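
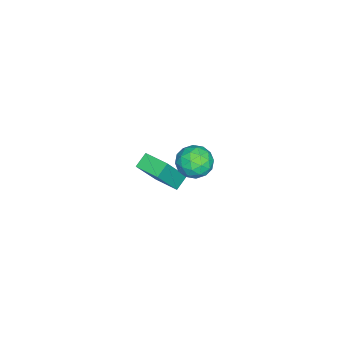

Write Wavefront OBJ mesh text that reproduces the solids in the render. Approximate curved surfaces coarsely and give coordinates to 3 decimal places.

v -2.573 -0.549 -5.096
v -3.198 -0.297 -4.649
v -2.078 0.587 -5.046
v -2.704 0.839 -4.598
v -1.496 -1.099 -3.282
v -2.122 -0.847 -2.834
v -1.002 0.037 -3.231
v -1.627 0.289 -2.784
v 2.126 3.089 0.837
v 2.504 2.603 1.41
v 0.976 2.377 0.99
v 1.354 1.891 1.563
v 1.187 2.696 1.74
v 1.897 3.136 1.645
v 1.583 1.844 0.755
v 2.293 2.284 0.66
v 2.168 1.833 1.359
v 1.923 2.359 1.968
v 1.557 2.621 0.432
v 1.312 3.147 1.041
v 2.416 2.909 1.11
v 1.064 2.071 1.29
v 0.966 2.545 1.394
v 1.188 2.259 1.731
v 2.059 3.222 1.248
v 2.281 2.936 1.585
v 1.507 2.991 1.779
v 1.199 2.044 0.815
v 1.421 1.758 1.152
v 2.292 2.721 0.669
v 2.514 2.435 1.006
v 1.973 1.989 0.621
v 2.44 2.17 1.417
v 1.765 1.752 1.507
v 1.899 1.724 1.032
v 2.317 1.983 0.976
v 2.296 2.479 1.775
v 1.621 2.061 1.865
v 1.522 2.534 1.969
v 1.94 2.793 1.913
v 2.099 2.027 1.745
v 1.859 2.919 0.535
v 1.184 2.501 0.625
v 1.54 2.187 0.487
v 1.958 2.446 0.431
v 1.715 3.228 0.893
v 1.04 2.81 0.983
v 1.163 2.997 1.424
v 1.581 3.256 1.368
v 1.381 2.953 0.655
f 2 4 1
f 5 2 1
f 1 4 3
f 3 5 1
f 2 8 4
f 6 2 5
f 6 8 2
f 4 8 3
f 7 5 3
f 3 8 7
f 7 6 5
f 8 6 7
f 9 46 25
f 46 20 49
f 25 49 14
f 46 49 25
f 9 25 21
f 25 14 26
f 21 26 10
f 25 26 21
f 9 21 30
f 21 10 31
f 30 31 16
f 21 31 30
f 9 30 42
f 30 16 45
f 42 45 19
f 30 45 42
f 9 42 46
f 42 19 50
f 46 50 20
f 42 50 46
f 10 26 37
f 26 14 40
f 37 40 18
f 26 40 37
f 14 49 27
f 49 20 48
f 27 48 13
f 49 48 27
f 20 50 47
f 50 19 43
f 47 43 11
f 50 43 47
f 19 45 44
f 45 16 32
f 44 32 15
f 45 32 44
f 16 31 36
f 31 10 33
f 36 33 17
f 31 33 36
f 12 38 24
f 38 18 39
f 24 39 13
f 38 39 24
f 12 24 22
f 24 13 23
f 22 23 11
f 24 23 22
f 12 22 29
f 22 11 28
f 29 28 15
f 22 28 29
f 12 29 34
f 29 15 35
f 34 35 17
f 29 35 34
f 12 34 38
f 34 17 41
f 38 41 18
f 34 41 38
f 13 39 27
f 39 18 40
f 27 40 14
f 39 40 27
f 11 23 47
f 23 13 48
f 47 48 20
f 23 48 47
f 15 28 44
f 28 11 43
f 44 43 19
f 28 43 44
f 17 35 36
f 35 15 32
f 36 32 16
f 35 32 36
f 18 41 37
f 41 17 33
f 37 33 10
f 41 33 37



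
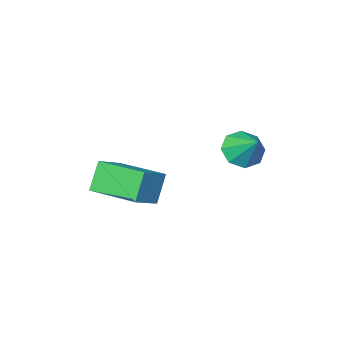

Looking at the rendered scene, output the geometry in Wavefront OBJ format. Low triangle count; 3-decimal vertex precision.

v 1.285 -0.707 -2.793
v 0.741 -1.034 -1.704
v 0.53 1.063 -2.637
v -0.014 0.735 -1.548
v 2.334 -0.315 -2.152
v 1.79 -0.643 -1.063
v 1.579 1.454 -1.996
v 1.035 1.127 -0.907
v -1.247 3.519 0.725
v -0.563 3.734 0.444
v -1.193 4.461 1.575
v -1.012 4.003 0.174
v -1.599 3.989 0.227
v -1.979 3.7 0.571
v -1.931 3.305 1.005
v -1.482 3.035 1.275
v -0.895 3.049 1.223
v -0.514 3.339 0.878
f 2 4 1
f 5 2 1
f 1 4 3
f 3 5 1
f 2 8 4
f 6 2 5
f 6 8 2
f 4 8 3
f 7 5 3
f 3 8 7
f 7 6 5
f 8 6 7
f 10 9 12
f 10 12 11
f 12 9 13
f 12 13 11
f 13 9 14
f 13 14 11
f 14 9 15
f 14 15 11
f 15 9 16
f 15 16 11
f 16 9 17
f 16 17 11
f 17 9 18
f 17 18 11
f 18 9 10
f 18 10 11



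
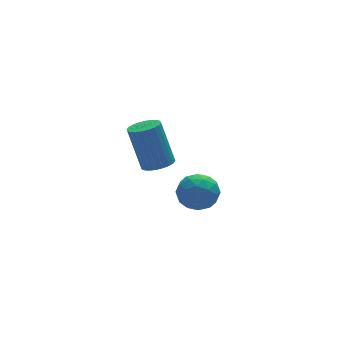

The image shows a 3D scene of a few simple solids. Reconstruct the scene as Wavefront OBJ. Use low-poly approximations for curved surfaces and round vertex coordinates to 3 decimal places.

v 2.922 -1.303 -1.74
v 3.638 -0.983 -2.324
v 2.862 -2.657 -2.556
v 3.578 -2.337 -3.14
v 3.77 -2.555 -2.207
v 3.807 -1.718 -1.702
v 2.693 -1.922 -3.178
v 2.73 -1.085 -2.673
v 3.497 -1.365 -3.213
v 4.162 -1.756 -2.612
v 2.338 -1.884 -2.268
v 3.003 -2.275 -1.667
v 3.285 -1.024 -1.96
v 3.215 -2.616 -2.92
v 3.327 -2.744 -2.371
v 3.748 -2.556 -2.714
v 3.384 -1.457 -1.595
v 3.805 -1.268 -1.938
v 3.883 -2.192 -1.869
v 2.695 -2.372 -2.942
v 3.116 -2.183 -3.285
v 2.752 -1.084 -2.166
v 3.173 -0.896 -2.509
v 2.617 -1.448 -3.011
v 3.623 -1.06 -2.826
v 3.588 -1.856 -3.306
v 3.068 -1.612 -3.328
v 3.09 -1.12 -3.031
v 4.014 -1.291 -2.473
v 3.979 -2.086 -2.953
v 4.091 -2.215 -2.404
v 4.113 -1.723 -2.107
v 3.931 -1.515 -2.995
v 2.521 -1.554 -1.927
v 2.486 -2.349 -2.407
v 2.387 -1.917 -2.773
v 2.409 -1.425 -2.476
v 2.912 -1.784 -1.574
v 2.877 -2.58 -2.054
v 3.41 -2.52 -1.849
v 3.432 -2.028 -1.552
v 2.569 -2.125 -1.885
v 0.8 -3.712 1.266
v 1.271 -4.168 1.511
v 0.931 -3.504 3.399
v 0.46 -3.048 3.154
v 1.428 -3.95 1.463
v 1.088 -3.286 3.351
v 1.49 -3.696 1.384
v 1.15 -3.031 3.272
v 1.446 -3.444 1.288
v 1.106 -2.78 3.176
v 1.304 -3.233 1.188
v 0.964 -2.569 3.076
v 1.086 -3.095 1.1
v 0.746 -2.431 2.988
v 0.823 -3.051 1.038
v 0.483 -2.387 2.925
v 0.558 -3.108 1.01
v 0.218 -2.443 2.898
v 0.329 -3.256 1.021
v -0.011 -2.592 2.909
v 0.172 -3.474 1.069
v -0.168 -2.81 2.957
v 0.11 -3.729 1.148
v -0.23 -3.064 3.036
v 0.154 -3.98 1.244
v -0.186 -3.316 3.132
v 0.296 -4.191 1.344
v -0.044 -3.527 3.232
v 0.514 -4.329 1.432
v 0.174 -3.665 3.32
v 0.777 -4.373 1.495
v 0.437 -3.709 3.382
v 1.042 -4.317 1.522
v 0.702 -3.652 3.41
f 1 38 17
f 38 12 41
f 17 41 6
f 38 41 17
f 1 17 13
f 17 6 18
f 13 18 2
f 17 18 13
f 1 13 22
f 13 2 23
f 22 23 8
f 13 23 22
f 1 22 34
f 22 8 37
f 34 37 11
f 22 37 34
f 1 34 38
f 34 11 42
f 38 42 12
f 34 42 38
f 2 18 29
f 18 6 32
f 29 32 10
f 18 32 29
f 6 41 19
f 41 12 40
f 19 40 5
f 41 40 19
f 12 42 39
f 42 11 35
f 39 35 3
f 42 35 39
f 11 37 36
f 37 8 24
f 36 24 7
f 37 24 36
f 8 23 28
f 23 2 25
f 28 25 9
f 23 25 28
f 4 30 16
f 30 10 31
f 16 31 5
f 30 31 16
f 4 16 14
f 16 5 15
f 14 15 3
f 16 15 14
f 4 14 21
f 14 3 20
f 21 20 7
f 14 20 21
f 4 21 26
f 21 7 27
f 26 27 9
f 21 27 26
f 4 26 30
f 26 9 33
f 30 33 10
f 26 33 30
f 5 31 19
f 31 10 32
f 19 32 6
f 31 32 19
f 3 15 39
f 15 5 40
f 39 40 12
f 15 40 39
f 7 20 36
f 20 3 35
f 36 35 11
f 20 35 36
f 9 27 28
f 27 7 24
f 28 24 8
f 27 24 28
f 10 33 29
f 33 9 25
f 29 25 2
f 33 25 29
f 44 43 47
f 44 47 45
f 45 47 48
f 45 48 46
f 47 43 49
f 47 49 48
f 48 49 50
f 48 50 46
f 49 43 51
f 49 51 50
f 50 51 52
f 50 52 46
f 51 43 53
f 51 53 52
f 52 53 54
f 52 54 46
f 53 43 55
f 53 55 54
f 54 55 56
f 54 56 46
f 55 43 57
f 55 57 56
f 56 57 58
f 56 58 46
f 57 43 59
f 57 59 58
f 58 59 60
f 58 60 46
f 59 43 61
f 59 61 60
f 60 61 62
f 60 62 46
f 61 43 63
f 61 63 62
f 62 63 64
f 62 64 46
f 63 43 65
f 63 65 64
f 64 65 66
f 64 66 46
f 65 43 67
f 65 67 66
f 66 67 68
f 66 68 46
f 67 43 69
f 67 69 68
f 68 69 70
f 68 70 46
f 69 43 71
f 69 71 70
f 70 71 72
f 70 72 46
f 71 43 73
f 71 73 72
f 72 73 74
f 72 74 46
f 73 43 75
f 73 75 74
f 74 75 76
f 74 76 46
f 75 43 44
f 75 44 76
f 76 44 45
f 76 45 46



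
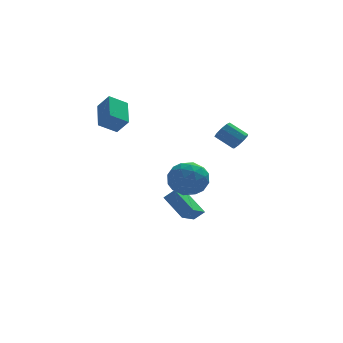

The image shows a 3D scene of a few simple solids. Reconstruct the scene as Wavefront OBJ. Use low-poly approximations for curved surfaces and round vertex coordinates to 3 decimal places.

v 3.481 0.648 1.204
v 3.892 0.671 1.694
v 3.03 1.315 2.386
v 2.619 1.292 1.896
v 3.946 1.02 1.436
v 3.085 1.665 2.129
v 3.783 1.196 1.07
v 2.921 1.84 1.762
v 3.478 1.115 0.766
v 2.616 1.759 1.459
v 3.175 0.815 0.667
v 2.313 1.46 1.36
v 3.015 0.437 0.819
v 2.153 1.082 1.512
v 3.073 0.158 1.151
v 2.211 0.802 1.844
v 3.322 0.108 1.508
v 2.46 0.752 2.201
v 3.645 0.31 1.722
v 2.783 0.955 2.415
v -2.885 2.376 1.73
v -3.924 2.238 2.354
v -2.64 4.139 2.527
v -3.68 4.001 3.151
v -2.32 1.919 2.569
v -3.36 1.781 3.193
v -2.076 3.682 3.366
v -3.115 3.544 3.99
v 1.215 1.879 -4.91
v 0.319 0.684 -4.208
v 0.438 3.088 -3.843
v -0.457 1.894 -3.141
v 1.797 1.766 -4.359
v 0.902 0.572 -3.657
v 1.021 2.976 -3.292
v 0.125 1.781 -2.59
v 0.018 -0.434 -0.757
v 1.074 -0.949 -0.935
v -0.654 -2.071 -0.005
v 0.402 -2.586 -0.183
v 0.288 -1.732 0.635
v 0.703 -0.72 0.17
v -0.283 -2.3 -1.11
v 0.132 -1.288 -1.575
v 0.888 -2.102 -1.153
v 1.241 -1.751 -0.074
v -0.821 -1.269 -0.866
v -0.468 -0.918 0.213
v 0.605 -0.548 -0.912
v -0.185 -2.472 -0.028
v -0.252 -1.97 0.453
v 0.368 -2.273 0.349
v 0.387 -0.413 -0.263
v 1.008 -0.716 -0.367
v 0.546 -1.176 0.556
v -0.588 -2.304 -0.573
v 0.033 -2.607 -0.677
v 0.052 -0.747 -1.289
v 0.672 -1.05 -1.393
v -0.126 -1.844 -1.496
v 1.116 -1.529 -1.145
v 0.721 -2.491 -0.703
v 0.319 -2.322 -1.248
v 0.563 -1.728 -1.521
v 1.324 -1.322 -0.511
v 0.929 -2.284 -0.068
v 0.861 -1.782 0.412
v 1.106 -1.188 0.139
v 1.214 -2 -0.639
v -0.509 -0.736 -0.872
v -0.904 -1.698 -0.429
v -0.686 -1.832 -1.079
v -0.441 -1.238 -1.352
v -0.301 -0.529 -0.237
v -0.696 -1.491 0.205
v -0.143 -1.292 0.581
v 0.101 -0.698 0.308
v -0.794 -1.02 -0.301
f 2 1 5
f 2 5 3
f 3 5 6
f 3 6 4
f 5 1 7
f 5 7 6
f 6 7 8
f 6 8 4
f 7 1 9
f 7 9 8
f 8 9 10
f 8 10 4
f 9 1 11
f 9 11 10
f 10 11 12
f 10 12 4
f 11 1 13
f 11 13 12
f 12 13 14
f 12 14 4
f 13 1 15
f 13 15 14
f 14 15 16
f 14 16 4
f 15 1 17
f 15 17 16
f 16 17 18
f 16 18 4
f 17 1 19
f 17 19 18
f 18 19 20
f 18 20 4
f 19 1 2
f 19 2 20
f 20 2 3
f 20 3 4
f 22 24 21
f 25 22 21
f 21 24 23
f 23 25 21
f 22 28 24
f 26 22 25
f 26 28 22
f 24 28 23
f 27 25 23
f 23 28 27
f 27 26 25
f 28 26 27
f 30 32 29
f 33 30 29
f 29 32 31
f 31 33 29
f 30 36 32
f 34 30 33
f 34 36 30
f 32 36 31
f 35 33 31
f 31 36 35
f 35 34 33
f 36 34 35
f 37 74 53
f 74 48 77
f 53 77 42
f 74 77 53
f 37 53 49
f 53 42 54
f 49 54 38
f 53 54 49
f 37 49 58
f 49 38 59
f 58 59 44
f 49 59 58
f 37 58 70
f 58 44 73
f 70 73 47
f 58 73 70
f 37 70 74
f 70 47 78
f 74 78 48
f 70 78 74
f 38 54 65
f 54 42 68
f 65 68 46
f 54 68 65
f 42 77 55
f 77 48 76
f 55 76 41
f 77 76 55
f 48 78 75
f 78 47 71
f 75 71 39
f 78 71 75
f 47 73 72
f 73 44 60
f 72 60 43
f 73 60 72
f 44 59 64
f 59 38 61
f 64 61 45
f 59 61 64
f 40 66 52
f 66 46 67
f 52 67 41
f 66 67 52
f 40 52 50
f 52 41 51
f 50 51 39
f 52 51 50
f 40 50 57
f 50 39 56
f 57 56 43
f 50 56 57
f 40 57 62
f 57 43 63
f 62 63 45
f 57 63 62
f 40 62 66
f 62 45 69
f 66 69 46
f 62 69 66
f 41 67 55
f 67 46 68
f 55 68 42
f 67 68 55
f 39 51 75
f 51 41 76
f 75 76 48
f 51 76 75
f 43 56 72
f 56 39 71
f 72 71 47
f 56 71 72
f 45 63 64
f 63 43 60
f 64 60 44
f 63 60 64
f 46 69 65
f 69 45 61
f 65 61 38
f 69 61 65



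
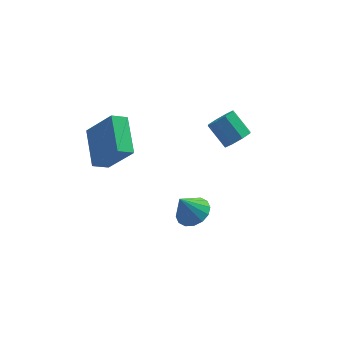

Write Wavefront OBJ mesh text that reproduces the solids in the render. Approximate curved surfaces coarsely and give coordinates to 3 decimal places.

v -2.895 1.456 -3.151
v -3.684 1.234 -2.691
v -2.987 3.439 -2.351
v -3.776 3.216 -1.89
v -1.724 0.824 -1.45
v -2.513 0.601 -0.989
v -1.816 2.806 -0.649
v -2.605 2.584 -0.189
v 0.556 -3.092 -2.192
v 1.257 -2.753 -1.803
v -0.076 -3.208 -0.948
v 0.997 -2.399 -1.902
v 0.619 -2.231 -2.079
v 0.223 -2.294 -2.286
v -0.082 -2.57 -2.468
v -0.217 -2.986 -2.576
v -0.144 -3.43 -2.58
v 0.116 -3.784 -2.481
v 0.494 -3.952 -2.304
v 0.89 -3.89 -2.097
v 1.195 -3.614 -1.915
v 1.33 -3.198 -1.808
v 3.368 1.897 -2.174
v 3.94 1.821 -1.649
v 3.224 2.728 -0.74
v 2.652 2.803 -1.266
v 4.034 2.274 -2.026
v 3.318 3.181 -1.117
v 3.739 2.506 -2.49
v 3.023 3.413 -1.582
v 3.226 2.381 -2.769
v 2.51 3.287 -1.86
v 2.796 1.972 -2.7
v 2.08 2.879 -1.791
v 2.702 1.519 -2.323
v 1.986 2.426 -1.414
v 2.997 1.287 -1.858
v 2.281 2.194 -0.95
v 3.51 1.413 -1.58
v 2.794 2.319 -0.671
f 2 4 1
f 5 2 1
f 1 4 3
f 3 5 1
f 2 8 4
f 6 2 5
f 6 8 2
f 4 8 3
f 7 5 3
f 3 8 7
f 7 6 5
f 8 6 7
f 10 9 12
f 10 12 11
f 12 9 13
f 12 13 11
f 13 9 14
f 13 14 11
f 14 9 15
f 14 15 11
f 15 9 16
f 15 16 11
f 16 9 17
f 16 17 11
f 17 9 18
f 17 18 11
f 18 9 19
f 18 19 11
f 19 9 20
f 19 20 11
f 20 9 21
f 20 21 11
f 21 9 22
f 21 22 11
f 22 9 10
f 22 10 11
f 24 23 27
f 24 27 25
f 25 27 28
f 25 28 26
f 27 23 29
f 27 29 28
f 28 29 30
f 28 30 26
f 29 23 31
f 29 31 30
f 30 31 32
f 30 32 26
f 31 23 33
f 31 33 32
f 32 33 34
f 32 34 26
f 33 23 35
f 33 35 34
f 34 35 36
f 34 36 26
f 35 23 37
f 35 37 36
f 36 37 38
f 36 38 26
f 37 23 39
f 37 39 38
f 38 39 40
f 38 40 26
f 39 23 24
f 39 24 40
f 40 24 25
f 40 25 26



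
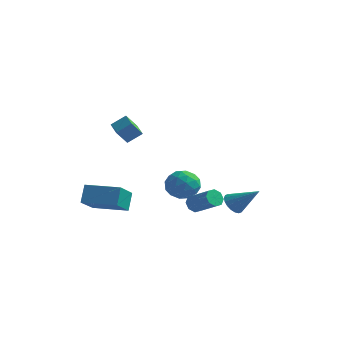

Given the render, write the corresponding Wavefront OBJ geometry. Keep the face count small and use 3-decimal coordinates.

v 3.149 -0.349 -2.818
v 3.495 0.073 -3.333
v 4.631 -0.151 -1.662
v 3.325 0.298 -3.154
v 3.12 0.395 -2.909
v 2.921 0.344 -2.645
v 2.768 0.156 -2.416
v 2.69 -0.132 -2.267
v 2.703 -0.464 -2.227
v 2.804 -0.772 -2.304
v 2.974 -0.997 -2.483
v 3.179 -1.093 -2.728
v 3.378 -1.043 -2.992
v 3.531 -0.854 -3.221
v 3.609 -0.566 -3.37
v 3.596 -0.235 -3.41
v 1.437 -1.605 -2.759
v 1.761 -1.458 -3.255
v 3.226 -1.788 -2.397
v 2.903 -1.935 -1.901
v 1.681 -1.091 -2.978
v 3.147 -1.42 -2.12
v 1.459 -1.025 -2.573
v 2.924 -1.354 -1.715
v 1.224 -1.299 -2.277
v 2.689 -1.629 -1.419
v 1.114 -1.752 -2.263
v 2.579 -2.082 -1.405
v 1.193 -2.12 -2.54
v 2.659 -2.449 -1.682
v 1.416 -2.186 -2.945
v 2.881 -2.515 -2.087
v 1.651 -1.911 -3.241
v 3.116 -2.241 -2.383
v -0.496 1.869 -3.05
v 0.17 1.152 -2.561
v -1.89 0.868 -2.619
v -1.224 0.151 -2.13
v -1.373 1.143 -1.695
v -0.512 1.762 -1.962
v -1.208 0.258 -3.218
v -0.347 0.877 -3.485
v -0.27 0.157 -2.666
v -0.372 0.704 -1.724
v -1.348 1.316 -3.456
v -1.45 1.863 -2.514
v -0.041 1.598 -2.844
v -1.679 0.422 -2.336
v -1.767 1.005 -2.081
v -1.375 0.583 -1.794
v -0.441 1.957 -2.491
v -0.05 1.536 -2.204
v -0.957 1.53 -1.695
v -1.67 0.484 -2.976
v -1.279 0.063 -2.689
v -0.345 1.437 -3.386
v 0.047 1.015 -3.099
v -0.763 0.49 -3.485
v 0.092 0.592 -2.618
v -0.727 0.004 -2.364
v -0.718 0.066 -3.004
v -0.212 0.43 -3.16
v 0.032 0.914 -2.064
v -0.787 0.325 -1.811
v -0.875 0.908 -1.555
v -0.368 1.272 -1.712
v -0.227 0.328 -2.126
v -0.933 1.695 -3.369
v -1.752 1.106 -3.116
v -1.352 0.748 -3.468
v -0.845 1.112 -3.625
v -0.993 2.016 -2.816
v -1.812 1.428 -2.562
v -1.508 1.59 -2.02
v -1.002 1.954 -2.176
v -1.493 1.692 -3.054
v -2.309 -2.44 1.387
v -2.654 -3.014 2.234
v -3.218 -1.579 1.599
v -3.563 -2.153 2.446
v -1.657 -1.907 2.014
v -2.002 -2.481 2.861
v -2.566 -1.046 2.226
v -2.911 -1.62 3.073
v -4.34 -2.866 -3.791
v -4.021 -4.511 -2.776
v -4.504 -2.222 -2.697
v -4.184 -3.868 -1.681
v -2.276 -2.432 -3.739
v -1.956 -4.078 -2.723
v -2.439 -1.789 -2.644
v -2.12 -3.434 -1.629
f 2 1 4
f 2 4 3
f 4 1 5
f 4 5 3
f 5 1 6
f 5 6 3
f 6 1 7
f 6 7 3
f 7 1 8
f 7 8 3
f 8 1 9
f 8 9 3
f 9 1 10
f 9 10 3
f 10 1 11
f 10 11 3
f 11 1 12
f 11 12 3
f 12 1 13
f 12 13 3
f 13 1 14
f 13 14 3
f 14 1 15
f 14 15 3
f 15 1 16
f 15 16 3
f 16 1 2
f 16 2 3
f 18 17 21
f 18 21 19
f 19 21 22
f 19 22 20
f 21 17 23
f 21 23 22
f 22 23 24
f 22 24 20
f 23 17 25
f 23 25 24
f 24 25 26
f 24 26 20
f 25 17 27
f 25 27 26
f 26 27 28
f 26 28 20
f 27 17 29
f 27 29 28
f 28 29 30
f 28 30 20
f 29 17 31
f 29 31 30
f 30 31 32
f 30 32 20
f 31 17 33
f 31 33 32
f 32 33 34
f 32 34 20
f 33 17 18
f 33 18 34
f 34 18 19
f 34 19 20
f 35 72 51
f 72 46 75
f 51 75 40
f 72 75 51
f 35 51 47
f 51 40 52
f 47 52 36
f 51 52 47
f 35 47 56
f 47 36 57
f 56 57 42
f 47 57 56
f 35 56 68
f 56 42 71
f 68 71 45
f 56 71 68
f 35 68 72
f 68 45 76
f 72 76 46
f 68 76 72
f 36 52 63
f 52 40 66
f 63 66 44
f 52 66 63
f 40 75 53
f 75 46 74
f 53 74 39
f 75 74 53
f 46 76 73
f 76 45 69
f 73 69 37
f 76 69 73
f 45 71 70
f 71 42 58
f 70 58 41
f 71 58 70
f 42 57 62
f 57 36 59
f 62 59 43
f 57 59 62
f 38 64 50
f 64 44 65
f 50 65 39
f 64 65 50
f 38 50 48
f 50 39 49
f 48 49 37
f 50 49 48
f 38 48 55
f 48 37 54
f 55 54 41
f 48 54 55
f 38 55 60
f 55 41 61
f 60 61 43
f 55 61 60
f 38 60 64
f 60 43 67
f 64 67 44
f 60 67 64
f 39 65 53
f 65 44 66
f 53 66 40
f 65 66 53
f 37 49 73
f 49 39 74
f 73 74 46
f 49 74 73
f 41 54 70
f 54 37 69
f 70 69 45
f 54 69 70
f 43 61 62
f 61 41 58
f 62 58 42
f 61 58 62
f 44 67 63
f 67 43 59
f 63 59 36
f 67 59 63
f 78 80 77
f 81 78 77
f 77 80 79
f 79 81 77
f 78 84 80
f 82 78 81
f 82 84 78
f 80 84 79
f 83 81 79
f 79 84 83
f 83 82 81
f 84 82 83
f 86 88 85
f 89 86 85
f 85 88 87
f 87 89 85
f 86 92 88
f 90 86 89
f 90 92 86
f 88 92 87
f 91 89 87
f 87 92 91
f 91 90 89
f 92 90 91



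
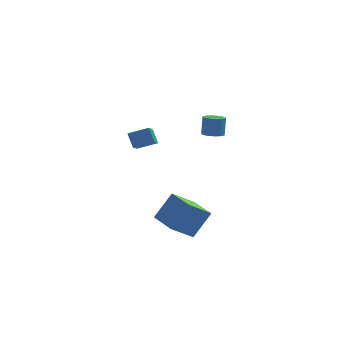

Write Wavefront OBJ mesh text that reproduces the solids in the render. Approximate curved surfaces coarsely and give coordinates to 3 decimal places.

v -1.639 2.508 1.093
v -1.96 3.08 1.9
v -1.451 3.954 0.143
v -1.772 4.526 0.95
v -0.448 2.614 1.49
v -0.769 3.186 2.297
v -0.26 4.06 0.54
v -0.581 4.632 1.347
v 2.784 0.887 3.138
v 3.417 0.741 3.148
v 3.489 1.127 4.271
v 2.856 1.273 4.262
v 3.379 1.12 3.02
v 3.451 1.506 4.144
v 3.114 1.41 2.938
v 3.186 1.796 4.061
v 2.723 1.5 2.932
v 2.795 1.886 4.055
v 2.355 1.356 3.004
v 2.427 1.742 4.128
v 2.151 1.033 3.129
v 2.223 1.419 4.252
v 2.189 0.654 3.256
v 2.261 1.04 4.38
v 2.454 0.364 3.339
v 2.526 0.75 4.462
v 2.845 0.274 3.345
v 2.917 0.66 4.468
v 3.213 0.418 3.272
v 3.285 0.804 4.396
v 0.477 -0.48 -3.679
v 1.478 0.218 -2.171
v -0.471 1.117 -3.789
v 0.53 1.815 -2.281
v 1.73 0.185 -4.819
v 2.731 0.883 -3.311
v 0.782 1.782 -4.929
v 1.783 2.48 -3.421
f 2 4 1
f 5 2 1
f 1 4 3
f 3 5 1
f 2 8 4
f 6 2 5
f 6 8 2
f 4 8 3
f 7 5 3
f 3 8 7
f 7 6 5
f 8 6 7
f 10 9 13
f 10 13 11
f 11 13 14
f 11 14 12
f 13 9 15
f 13 15 14
f 14 15 16
f 14 16 12
f 15 9 17
f 15 17 16
f 16 17 18
f 16 18 12
f 17 9 19
f 17 19 18
f 18 19 20
f 18 20 12
f 19 9 21
f 19 21 20
f 20 21 22
f 20 22 12
f 21 9 23
f 21 23 22
f 22 23 24
f 22 24 12
f 23 9 25
f 23 25 24
f 24 25 26
f 24 26 12
f 25 9 27
f 25 27 26
f 26 27 28
f 26 28 12
f 27 9 29
f 27 29 28
f 28 29 30
f 28 30 12
f 29 9 10
f 29 10 30
f 30 10 11
f 30 11 12
f 32 34 31
f 35 32 31
f 31 34 33
f 33 35 31
f 32 38 34
f 36 32 35
f 36 38 32
f 34 38 33
f 37 35 33
f 33 38 37
f 37 36 35
f 38 36 37



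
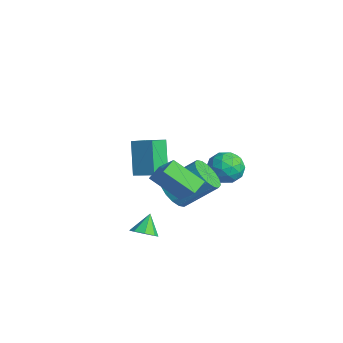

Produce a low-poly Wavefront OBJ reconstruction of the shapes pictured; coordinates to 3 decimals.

v -3.236 -2.047 -1.118
v -2.277 -1.323 -0.705
v -3.764 -1.077 -1.589
v -2.806 -0.354 -1.175
v -2.214 -2.366 -2.925
v -1.256 -1.643 -2.511
v -2.743 -1.397 -3.395
v -1.784 -0.673 -2.982
v 3.663 -4.174 -2.86
v 4.198 -4.344 -2.459
v 3.157 -3.646 -1.96
v 4.264 -3.877 -2.696
v 3.978 -3.583 -3.029
v 3.508 -3.635 -3.263
v 3.128 -4.003 -3.261
v 3.062 -4.47 -3.025
v 3.348 -4.764 -2.692
v 3.819 -4.712 -2.458
v 0.322 2.456 -2.29
v 0.958 1.674 -2.357
v -0.798 1.486 -1.603
v -0.162 0.704 -1.67
v 0.032 1.459 -1.029
v 0.724 2.059 -1.453
v -0.564 1.101 -2.507
v 0.128 1.701 -2.931
v 0.41 0.837 -2.491
v 0.778 1.058 -1.578
v -0.618 2.102 -2.382
v -0.25 2.323 -1.469
v 0.738 2.15 -2.384
v -0.578 1.01 -1.576
v -0.464 1.453 -1.199
v -0.091 0.994 -1.239
v 0.601 2.376 -1.852
v 0.975 1.917 -1.892
v 0.431 1.79 -1.111
v -0.815 1.243 -2.068
v -0.441 0.784 -2.108
v 0.251 2.166 -2.721
v 0.624 1.707 -2.761
v -0.271 1.37 -2.849
v 0.79 1.199 -2.502
v 0.131 0.629 -2.099
v -0.105 0.862 -2.59
v 0.302 1.215 -2.84
v 1.006 1.329 -1.965
v 0.348 0.759 -1.562
v 0.462 1.202 -1.185
v 0.869 1.555 -1.434
v 0.684 0.837 -2.044
v -0.188 2.401 -2.398
v -0.846 1.831 -1.995
v -0.709 1.605 -2.526
v -0.302 1.958 -2.775
v 0.029 2.531 -1.861
v -0.63 1.961 -1.458
v -0.142 1.945 -1.12
v 0.265 2.298 -1.37
v -0.524 2.323 -1.916
v 0.691 -1.438 -2.643
v 1.598 -1.537 -2.972
v 2.257 -0.041 -1.606
v 1.349 0.058 -1.277
v 1.392 -1.182 -3.262
v 2.051 0.314 -1.896
v 0.999 -0.896 -3.386
v 1.658 0.6 -2.02
v 0.523 -0.755 -3.311
v 1.182 0.741 -1.945
v 0.092 -0.797 -3.057
v 0.751 0.699 -1.691
v -0.179 -1.01 -2.692
v 0.48 0.486 -1.326
v -0.217 -1.339 -2.314
v 0.442 0.157 -0.948
v -0.011 -1.694 -2.024
v 0.648 -0.198 -0.658
v 0.382 -1.98 -1.9
v 1.041 -0.484 -0.534
v 0.858 -2.121 -1.975
v 1.517 -0.625 -0.609
v 1.289 -2.079 -2.229
v 1.948 -0.583 -0.863
v 1.56 -1.866 -2.594
v 2.219 -0.37 -1.228
v 1.54 -2.519 -0.017
v 2.729 -2.291 1.105
v 2.46 -1.347 -1.228
v 3.648 -1.119 -0.107
v 1.992 -3.221 -0.353
v 3.18 -2.993 0.768
v 2.911 -2.049 -1.565
v 4.1 -1.821 -0.443
f 2 4 1
f 5 2 1
f 1 4 3
f 3 5 1
f 2 8 4
f 6 2 5
f 6 8 2
f 4 8 3
f 7 5 3
f 3 8 7
f 7 6 5
f 8 6 7
f 10 9 12
f 10 12 11
f 12 9 13
f 12 13 11
f 13 9 14
f 13 14 11
f 14 9 15
f 14 15 11
f 15 9 16
f 15 16 11
f 16 9 17
f 16 17 11
f 17 9 18
f 17 18 11
f 18 9 10
f 18 10 11
f 19 56 35
f 56 30 59
f 35 59 24
f 56 59 35
f 19 35 31
f 35 24 36
f 31 36 20
f 35 36 31
f 19 31 40
f 31 20 41
f 40 41 26
f 31 41 40
f 19 40 52
f 40 26 55
f 52 55 29
f 40 55 52
f 19 52 56
f 52 29 60
f 56 60 30
f 52 60 56
f 20 36 47
f 36 24 50
f 47 50 28
f 36 50 47
f 24 59 37
f 59 30 58
f 37 58 23
f 59 58 37
f 30 60 57
f 60 29 53
f 57 53 21
f 60 53 57
f 29 55 54
f 55 26 42
f 54 42 25
f 55 42 54
f 26 41 46
f 41 20 43
f 46 43 27
f 41 43 46
f 22 48 34
f 48 28 49
f 34 49 23
f 48 49 34
f 22 34 32
f 34 23 33
f 32 33 21
f 34 33 32
f 22 32 39
f 32 21 38
f 39 38 25
f 32 38 39
f 22 39 44
f 39 25 45
f 44 45 27
f 39 45 44
f 22 44 48
f 44 27 51
f 48 51 28
f 44 51 48
f 23 49 37
f 49 28 50
f 37 50 24
f 49 50 37
f 21 33 57
f 33 23 58
f 57 58 30
f 33 58 57
f 25 38 54
f 38 21 53
f 54 53 29
f 38 53 54
f 27 45 46
f 45 25 42
f 46 42 26
f 45 42 46
f 28 51 47
f 51 27 43
f 47 43 20
f 51 43 47
f 62 61 65
f 62 65 63
f 63 65 66
f 63 66 64
f 65 61 67
f 65 67 66
f 66 67 68
f 66 68 64
f 67 61 69
f 67 69 68
f 68 69 70
f 68 70 64
f 69 61 71
f 69 71 70
f 70 71 72
f 70 72 64
f 71 61 73
f 71 73 72
f 72 73 74
f 72 74 64
f 73 61 75
f 73 75 74
f 74 75 76
f 74 76 64
f 75 61 77
f 75 77 76
f 76 77 78
f 76 78 64
f 77 61 79
f 77 79 78
f 78 79 80
f 78 80 64
f 79 61 81
f 79 81 80
f 80 81 82
f 80 82 64
f 81 61 83
f 81 83 82
f 82 83 84
f 82 84 64
f 83 61 85
f 83 85 84
f 84 85 86
f 84 86 64
f 85 61 62
f 85 62 86
f 86 62 63
f 86 63 64
f 88 90 87
f 91 88 87
f 87 90 89
f 89 91 87
f 88 94 90
f 92 88 91
f 92 94 88
f 90 94 89
f 93 91 89
f 89 94 93
f 93 92 91
f 94 92 93



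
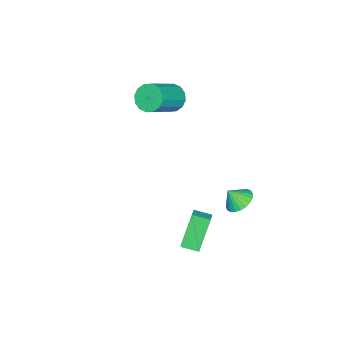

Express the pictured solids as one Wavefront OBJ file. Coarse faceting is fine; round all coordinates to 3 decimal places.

v -4.624 -3.159 1.245
v -4.11 -3.03 0.543
v -2.362 -3.411 1.753
v -2.876 -3.541 2.455
v -4.153 -2.619 0.735
v -2.405 -3 1.945
v -4.323 -2.353 1.063
v -2.574 -2.734 2.273
v -4.573 -2.303 1.441
v -2.824 -2.684 2.651
v -4.837 -2.483 1.766
v -3.088 -2.864 2.976
v -5.044 -2.843 1.951
v -3.295 -3.225 3.161
v -5.138 -3.289 1.947
v -3.39 -3.67 3.157
v -5.095 -3.7 1.755
v -3.347 -4.081 2.965
v -4.926 -3.966 1.427
v -3.177 -4.347 2.637
v -4.676 -4.016 1.049
v -2.927 -4.397 2.259
v -4.412 -3.836 0.724
v -2.663 -4.217 1.934
v -4.205 -3.475 0.539
v -2.456 -3.857 1.749
v -2.7 1.812 -3.61
v -2.068 1.456 -4.052
v -2.42 1.268 -2.77
v -1.917 1.724 -3.929
v -1.886 2.006 -3.756
v -1.978 2.258 -3.562
v -2.181 2.443 -3.375
v -2.462 2.531 -3.224
v -2.78 2.51 -3.131
v -3.086 2.383 -3.112
v -3.333 2.169 -3.168
v -3.483 1.9 -3.292
v -3.515 1.619 -3.464
v -3.422 1.366 -3.658
v -3.22 1.182 -3.845
v -2.938 1.094 -3.997
v -2.62 1.115 -4.089
v -2.315 1.242 -4.109
v 2.588 1.289 -2.496
v 1.594 1.399 -0.741
v 2.344 2.176 -2.69
v 1.349 2.286 -0.935
v 3.311 1.574 -2.105
v 2.316 1.684 -0.35
v 3.066 2.461 -2.299
v 2.072 2.571 -0.544
f 2 1 5
f 2 5 3
f 3 5 6
f 3 6 4
f 5 1 7
f 5 7 6
f 6 7 8
f 6 8 4
f 7 1 9
f 7 9 8
f 8 9 10
f 8 10 4
f 9 1 11
f 9 11 10
f 10 11 12
f 10 12 4
f 11 1 13
f 11 13 12
f 12 13 14
f 12 14 4
f 13 1 15
f 13 15 14
f 14 15 16
f 14 16 4
f 15 1 17
f 15 17 16
f 16 17 18
f 16 18 4
f 17 1 19
f 17 19 18
f 18 19 20
f 18 20 4
f 19 1 21
f 19 21 20
f 20 21 22
f 20 22 4
f 21 1 23
f 21 23 22
f 22 23 24
f 22 24 4
f 23 1 25
f 23 25 24
f 24 25 26
f 24 26 4
f 25 1 2
f 25 2 26
f 26 2 3
f 26 3 4
f 28 27 30
f 28 30 29
f 30 27 31
f 30 31 29
f 31 27 32
f 31 32 29
f 32 27 33
f 32 33 29
f 33 27 34
f 33 34 29
f 34 27 35
f 34 35 29
f 35 27 36
f 35 36 29
f 36 27 37
f 36 37 29
f 37 27 38
f 37 38 29
f 38 27 39
f 38 39 29
f 39 27 40
f 39 40 29
f 40 27 41
f 40 41 29
f 41 27 42
f 41 42 29
f 42 27 43
f 42 43 29
f 43 27 44
f 43 44 29
f 44 27 28
f 44 28 29
f 46 48 45
f 49 46 45
f 45 48 47
f 47 49 45
f 46 52 48
f 50 46 49
f 50 52 46
f 48 52 47
f 51 49 47
f 47 52 51
f 51 50 49
f 52 50 51



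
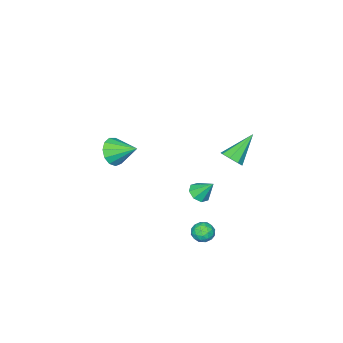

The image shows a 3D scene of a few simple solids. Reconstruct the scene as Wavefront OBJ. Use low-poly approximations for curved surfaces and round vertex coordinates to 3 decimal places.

v 2.065 -4.042 1.116
v 2.45 -4.391 1.946
v 1.695 -2.618 1.884
v 2.861 -4.139 1.678
v 3.02 -3.856 1.231
v 2.875 -3.633 0.747
v 2.473 -3.539 0.38
v 1.942 -3.605 0.247
v 1.449 -3.81 0.389
v 1.152 -4.088 0.762
v 1.144 -4.352 1.247
v 1.429 -4.517 1.691
v 1.916 -4.532 1.951
v 0.943 1.31 -0.23
v 1.335 1.8 -0.539
v 0.737 2.13 0.81
v 0.818 1.839 -0.671
v 0.373 1.568 -0.545
v 0.262 1.146 -0.235
v 0.55 0.82 0.079
v 1.067 0.781 0.211
v 1.512 1.052 0.085
v 1.623 1.474 -0.225
v 3.664 4.559 -0.706
v 4.144 4.351 -0.248
v 3.176 3.549 -0.652
v 3.656 3.341 -0.194
v 3.185 3.817 -0.012
v 3.486 4.441 -0.045
v 3.834 3.459 -0.855
v 4.135 4.083 -0.888
v 4.248 3.672 -0.341
v 3.847 3.893 0.18
v 3.473 4.007 -1.08
v 3.072 4.228 -0.559
v 3.947 4.544 -0.482
v 3.373 3.356 -0.418
v 3.096 3.636 -0.311
v 3.378 3.514 -0.042
v 3.56 4.597 -0.362
v 3.842 4.475 -0.094
v 3.279 4.161 0.046
v 3.478 3.425 -0.806
v 3.76 3.303 -0.538
v 3.942 4.386 -0.858
v 4.224 4.264 -0.589
v 4.041 3.739 -0.946
v 4.29 4.022 -0.267
v 4.003 3.429 -0.236
v 4.108 3.497 -0.624
v 4.285 3.864 -0.643
v 4.054 4.153 0.039
v 3.767 3.559 0.071
v 3.491 3.839 0.178
v 3.668 4.205 0.158
v 4.116 3.753 -0.015
v 3.553 4.341 -0.971
v 3.266 3.747 -0.939
v 3.652 3.695 -1.058
v 3.829 4.061 -1.078
v 3.317 4.471 -0.664
v 3.03 3.878 -0.633
v 3.035 4.036 -0.257
v 3.212 4.403 -0.276
v 3.204 4.147 -0.885
v 0.089 2.822 2.853
v 0.499 2.538 3.372
v -1.429 3.038 4.167
v 0.549 3.086 3.34
v 0.33 3.479 3.023
v -0.03 3.488 2.605
v -0.32 3.107 2.333
v -0.37 2.559 2.365
v -0.151 2.165 2.683
v 0.209 2.157 3.1
f 2 1 4
f 2 4 3
f 4 1 5
f 4 5 3
f 5 1 6
f 5 6 3
f 6 1 7
f 6 7 3
f 7 1 8
f 7 8 3
f 8 1 9
f 8 9 3
f 9 1 10
f 9 10 3
f 10 1 11
f 10 11 3
f 11 1 12
f 11 12 3
f 12 1 13
f 12 13 3
f 13 1 2
f 13 2 3
f 15 14 17
f 15 17 16
f 17 14 18
f 17 18 16
f 18 14 19
f 18 19 16
f 19 14 20
f 19 20 16
f 20 14 21
f 20 21 16
f 21 14 22
f 21 22 16
f 22 14 23
f 22 23 16
f 23 14 15
f 23 15 16
f 24 61 40
f 61 35 64
f 40 64 29
f 61 64 40
f 24 40 36
f 40 29 41
f 36 41 25
f 40 41 36
f 24 36 45
f 36 25 46
f 45 46 31
f 36 46 45
f 24 45 57
f 45 31 60
f 57 60 34
f 45 60 57
f 24 57 61
f 57 34 65
f 61 65 35
f 57 65 61
f 25 41 52
f 41 29 55
f 52 55 33
f 41 55 52
f 29 64 42
f 64 35 63
f 42 63 28
f 64 63 42
f 35 65 62
f 65 34 58
f 62 58 26
f 65 58 62
f 34 60 59
f 60 31 47
f 59 47 30
f 60 47 59
f 31 46 51
f 46 25 48
f 51 48 32
f 46 48 51
f 27 53 39
f 53 33 54
f 39 54 28
f 53 54 39
f 27 39 37
f 39 28 38
f 37 38 26
f 39 38 37
f 27 37 44
f 37 26 43
f 44 43 30
f 37 43 44
f 27 44 49
f 44 30 50
f 49 50 32
f 44 50 49
f 27 49 53
f 49 32 56
f 53 56 33
f 49 56 53
f 28 54 42
f 54 33 55
f 42 55 29
f 54 55 42
f 26 38 62
f 38 28 63
f 62 63 35
f 38 63 62
f 30 43 59
f 43 26 58
f 59 58 34
f 43 58 59
f 32 50 51
f 50 30 47
f 51 47 31
f 50 47 51
f 33 56 52
f 56 32 48
f 52 48 25
f 56 48 52
f 67 66 69
f 67 69 68
f 69 66 70
f 69 70 68
f 70 66 71
f 70 71 68
f 71 66 72
f 71 72 68
f 72 66 73
f 72 73 68
f 73 66 74
f 73 74 68
f 74 66 75
f 74 75 68
f 75 66 67
f 75 67 68



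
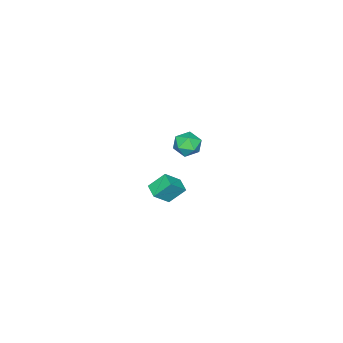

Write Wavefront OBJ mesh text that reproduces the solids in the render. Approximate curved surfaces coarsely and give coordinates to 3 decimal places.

v 0.844 0.92 3.072
v 1.228 1.464 3.568
v 1.992 0.236 2.932
v 2.376 0.78 3.428
v 1.807 0.263 3.741
v 1.097 0.686 3.828
v 2.123 1.014 2.672
v 1.413 1.437 2.759
v 2.019 1.522 3.321
v 1.823 1.058 3.982
v 1.397 0.642 2.518
v 1.201 0.178 3.179
v -2.575 -2.167 -3.772
v -1.679 -2.586 -2.838
v -2.031 -1.453 -3.973
v -1.135 -1.872 -3.039
v -1.965 -2.888 -4.681
v -1.069 -3.307 -3.747
v -1.421 -2.174 -4.882
v -0.525 -2.593 -3.948
f 1 12 6
f 1 6 2
f 1 2 8
f 1 8 11
f 1 11 12
f 2 6 10
f 6 12 5
f 12 11 3
f 11 8 7
f 8 2 9
f 4 10 5
f 4 5 3
f 4 3 7
f 4 7 9
f 4 9 10
f 5 10 6
f 3 5 12
f 7 3 11
f 9 7 8
f 10 9 2
f 14 16 13
f 17 14 13
f 13 16 15
f 15 17 13
f 14 20 16
f 18 14 17
f 18 20 14
f 16 20 15
f 19 17 15
f 15 20 19
f 19 18 17
f 20 18 19



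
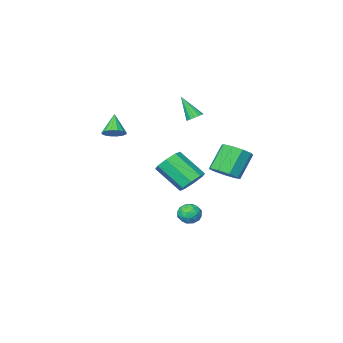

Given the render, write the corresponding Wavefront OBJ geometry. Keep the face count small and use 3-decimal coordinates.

v 4.143 -2.365 2.023
v 4.66 -2.781 1.937
v 3.697 -3.135 3.077
v 4.774 -2.542 2.16
v 4.719 -2.255 2.346
v 4.509 -1.997 2.446
v 4.201 -1.838 2.433
v 3.878 -1.82 2.309
v 3.625 -1.948 2.109
v 3.511 -2.188 1.886
v 3.566 -2.475 1.699
v 3.776 -2.732 1.599
v 4.084 -2.891 1.613
v 4.407 -2.909 1.736
v -0.386 -1.668 2.537
v -0.14 -1.269 2.712
v 0.006 -2.492 3.863
v -0.382 -1.243 2.799
v -0.625 -1.33 2.817
v -0.804 -1.508 2.759
v -0.871 -1.729 2.642
v -0.807 -1.934 2.496
v -0.631 -2.067 2.361
v -0.389 -2.093 2.274
v -0.146 -2.006 2.256
v 0.033 -1.828 2.314
v 0.099 -1.607 2.431
v 0.036 -1.403 2.577
v -0.875 -2.734 -2.852
v -0.18 -2.889 -3.419
v 0.59 -4.28 -2.094
v -0.105 -4.126 -1.528
v -0.044 -2.38 -2.963
v 0.726 -3.771 -1.638
v -0.395 -2.079 -2.443
v 0.375 -3.47 -1.118
v -1.027 -2.161 -2.162
v -0.257 -3.553 -0.837
v -1.57 -2.58 -2.286
v -0.8 -3.971 -0.961
v -1.706 -3.089 -2.742
v -0.936 -4.48 -1.417
v -1.355 -3.39 -3.262
v -0.585 -4.781 -1.937
v -0.723 -3.307 -3.543
v 0.047 -4.699 -2.218
v 0.63 0.533 -4.076
v 1.255 0.261 -4.29
v 0.645 -0.161 -3.15
v 1.27 -0.433 -3.364
v 1.234 0.242 -3.133
v 1.225 0.672 -3.705
v 0.675 -0.572 -3.735
v 0.666 -0.142 -4.307
v 1.283 -0.422 -4.079
v 1.629 0.082 -3.707
v 0.271 0.018 -3.733
v 0.617 0.522 -3.361
v 0.941 0.458 -4.264
v 0.959 -0.358 -3.176
v 0.938 0.039 -3.04
v 1.305 -0.121 -3.166
v 0.924 0.699 -3.92
v 1.291 0.539 -4.046
v 1.279 0.528 -3.366
v 0.609 -0.439 -3.394
v 0.976 -0.599 -3.52
v 0.595 0.221 -4.274
v 0.962 0.061 -4.4
v 0.621 -0.428 -4.074
v 1.325 -0.103 -4.266
v 1.334 -0.511 -3.722
v 0.984 -0.593 -3.94
v 0.979 -0.34 -4.276
v 1.529 0.193 -4.047
v 1.537 -0.215 -3.503
v 1.516 0.182 -3.367
v 1.511 0.434 -3.704
v 1.545 -0.209 -3.924
v 0.363 0.315 -3.937
v 0.371 -0.093 -3.393
v 0.389 -0.334 -3.736
v 0.384 -0.082 -4.073
v 0.566 0.611 -3.718
v 0.575 0.203 -3.174
v 0.921 0.44 -3.164
v 0.916 0.693 -3.5
v 0.355 0.309 -3.516
v 0.756 3.227 0.434
v 1.351 3.625 0.946
v 0.379 3.292 2.337
v -0.216 2.893 1.826
v 0.943 4.024 0.756
v -0.03 3.691 2.147
v 0.447 4.05 0.416
v -0.526 3.717 1.807
v 0.096 3.691 0.084
v -0.877 3.357 1.476
v 0.054 3.114 -0.084
v -0.919 2.781 1.308
v 0.34 2.59 -0.009
v -0.632 2.257 1.383
v 0.822 2.364 0.273
v -0.151 2.031 1.665
v 1.272 2.542 0.631
v 0.3 2.208 2.022
v 1.481 3.04 0.896
v 0.509 2.706 2.288
f 2 1 4
f 2 4 3
f 4 1 5
f 4 5 3
f 5 1 6
f 5 6 3
f 6 1 7
f 6 7 3
f 7 1 8
f 7 8 3
f 8 1 9
f 8 9 3
f 9 1 10
f 9 10 3
f 10 1 11
f 10 11 3
f 11 1 12
f 11 12 3
f 12 1 13
f 12 13 3
f 13 1 14
f 13 14 3
f 14 1 2
f 14 2 3
f 16 15 18
f 16 18 17
f 18 15 19
f 18 19 17
f 19 15 20
f 19 20 17
f 20 15 21
f 20 21 17
f 21 15 22
f 21 22 17
f 22 15 23
f 22 23 17
f 23 15 24
f 23 24 17
f 24 15 25
f 24 25 17
f 25 15 26
f 25 26 17
f 26 15 27
f 26 27 17
f 27 15 28
f 27 28 17
f 28 15 16
f 28 16 17
f 30 29 33
f 30 33 31
f 31 33 34
f 31 34 32
f 33 29 35
f 33 35 34
f 34 35 36
f 34 36 32
f 35 29 37
f 35 37 36
f 36 37 38
f 36 38 32
f 37 29 39
f 37 39 38
f 38 39 40
f 38 40 32
f 39 29 41
f 39 41 40
f 40 41 42
f 40 42 32
f 41 29 43
f 41 43 42
f 42 43 44
f 42 44 32
f 43 29 45
f 43 45 44
f 44 45 46
f 44 46 32
f 45 29 30
f 45 30 46
f 46 30 31
f 46 31 32
f 47 84 63
f 84 58 87
f 63 87 52
f 84 87 63
f 47 63 59
f 63 52 64
f 59 64 48
f 63 64 59
f 47 59 68
f 59 48 69
f 68 69 54
f 59 69 68
f 47 68 80
f 68 54 83
f 80 83 57
f 68 83 80
f 47 80 84
f 80 57 88
f 84 88 58
f 80 88 84
f 48 64 75
f 64 52 78
f 75 78 56
f 64 78 75
f 52 87 65
f 87 58 86
f 65 86 51
f 87 86 65
f 58 88 85
f 88 57 81
f 85 81 49
f 88 81 85
f 57 83 82
f 83 54 70
f 82 70 53
f 83 70 82
f 54 69 74
f 69 48 71
f 74 71 55
f 69 71 74
f 50 76 62
f 76 56 77
f 62 77 51
f 76 77 62
f 50 62 60
f 62 51 61
f 60 61 49
f 62 61 60
f 50 60 67
f 60 49 66
f 67 66 53
f 60 66 67
f 50 67 72
f 67 53 73
f 72 73 55
f 67 73 72
f 50 72 76
f 72 55 79
f 76 79 56
f 72 79 76
f 51 77 65
f 77 56 78
f 65 78 52
f 77 78 65
f 49 61 85
f 61 51 86
f 85 86 58
f 61 86 85
f 53 66 82
f 66 49 81
f 82 81 57
f 66 81 82
f 55 73 74
f 73 53 70
f 74 70 54
f 73 70 74
f 56 79 75
f 79 55 71
f 75 71 48
f 79 71 75
f 90 89 93
f 90 93 91
f 91 93 94
f 91 94 92
f 93 89 95
f 93 95 94
f 94 95 96
f 94 96 92
f 95 89 97
f 95 97 96
f 96 97 98
f 96 98 92
f 97 89 99
f 97 99 98
f 98 99 100
f 98 100 92
f 99 89 101
f 99 101 100
f 100 101 102
f 100 102 92
f 101 89 103
f 101 103 102
f 102 103 104
f 102 104 92
f 103 89 105
f 103 105 104
f 104 105 106
f 104 106 92
f 105 89 107
f 105 107 106
f 106 107 108
f 106 108 92
f 107 89 90
f 107 90 108
f 108 90 91
f 108 91 92



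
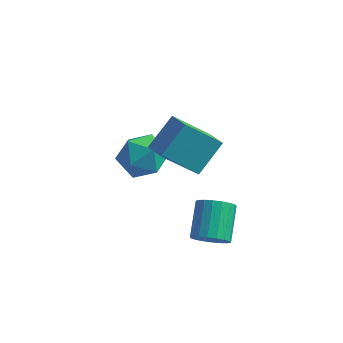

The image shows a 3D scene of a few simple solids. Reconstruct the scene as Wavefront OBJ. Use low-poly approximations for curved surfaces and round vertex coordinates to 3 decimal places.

v 2.607 -3.516 -0.142
v 3.03 -3.875 0.488
v 2.656 -2.484 1.533
v 2.233 -2.124 0.902
v 3.294 -3.675 0.315
v 2.919 -2.283 1.36
v 3.421 -3.442 0.051
v 3.047 -2.051 1.096
v 3.388 -3.225 -0.251
v 3.013 -1.833 0.794
v 3.2 -3.065 -0.531
v 2.825 -1.673 0.514
v 2.894 -2.994 -0.735
v 2.52 -1.602 0.31
v 2.532 -3.027 -0.821
v 2.157 -1.635 0.224
v 2.184 -3.156 -0.773
v 1.81 -1.765 0.272
v 1.921 -3.357 -0.6
v 1.546 -1.965 0.445
v 1.793 -3.589 -0.336
v 1.419 -2.198 0.709
v 1.827 -3.807 -0.034
v 1.452 -2.415 1.011
v 2.015 -3.967 0.246
v 1.64 -2.575 1.291
v 2.32 -4.038 0.45
v 1.946 -2.646 1.495
v 2.683 -4.005 0.536
v 2.308 -2.613 1.581
v 0.138 -0.552 1.247
v -1.156 -1.49 2.759
v 0.643 0.726 2.471
v -0.651 -0.212 3.983
v 1.051 -1.248 1.597
v -0.243 -2.186 3.109
v 1.556 0.03 2.821
v 0.262 -0.908 4.333
v -2.543 1.919 -0.705
v -1.975 1.03 -1.377
v -3.105 0.53 0.657
v -2.537 -0.359 -0.015
v -1.857 0.509 0.576
v -1.509 1.367 -0.266
v -3.571 0.193 -0.454
v -3.223 1.051 -1.296
v -2.61 -0.037 -1.222
v -1.551 0.158 -0.585
v -3.529 1.402 -0.135
v -2.47 1.597 0.502
f 2 1 5
f 2 5 3
f 3 5 6
f 3 6 4
f 5 1 7
f 5 7 6
f 6 7 8
f 6 8 4
f 7 1 9
f 7 9 8
f 8 9 10
f 8 10 4
f 9 1 11
f 9 11 10
f 10 11 12
f 10 12 4
f 11 1 13
f 11 13 12
f 12 13 14
f 12 14 4
f 13 1 15
f 13 15 14
f 14 15 16
f 14 16 4
f 15 1 17
f 15 17 16
f 16 17 18
f 16 18 4
f 17 1 19
f 17 19 18
f 18 19 20
f 18 20 4
f 19 1 21
f 19 21 20
f 20 21 22
f 20 22 4
f 21 1 23
f 21 23 22
f 22 23 24
f 22 24 4
f 23 1 25
f 23 25 24
f 24 25 26
f 24 26 4
f 25 1 27
f 25 27 26
f 26 27 28
f 26 28 4
f 27 1 29
f 27 29 28
f 28 29 30
f 28 30 4
f 29 1 2
f 29 2 30
f 30 2 3
f 30 3 4
f 32 34 31
f 35 32 31
f 31 34 33
f 33 35 31
f 32 38 34
f 36 32 35
f 36 38 32
f 34 38 33
f 37 35 33
f 33 38 37
f 37 36 35
f 38 36 37
f 39 50 44
f 39 44 40
f 39 40 46
f 39 46 49
f 39 49 50
f 40 44 48
f 44 50 43
f 50 49 41
f 49 46 45
f 46 40 47
f 42 48 43
f 42 43 41
f 42 41 45
f 42 45 47
f 42 47 48
f 43 48 44
f 41 43 50
f 45 41 49
f 47 45 46
f 48 47 40



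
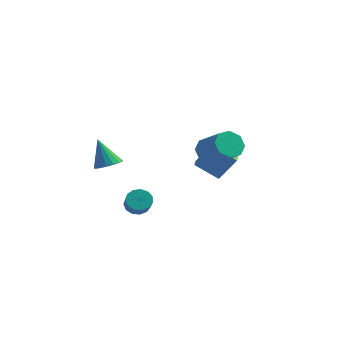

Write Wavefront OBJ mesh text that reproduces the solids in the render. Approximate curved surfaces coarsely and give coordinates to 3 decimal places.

v -1.871 -2.349 -3.665
v -1.32 -1.762 -3.513
v -0.717 -2.543 -2.682
v -1.269 -3.131 -2.835
v -1.662 -1.702 -3.208
v -1.059 -2.483 -2.377
v -2.07 -1.847 -3.049
v -1.468 -2.628 -2.218
v -2.416 -2.152 -3.085
v -1.813 -2.933 -2.254
v -2.588 -2.519 -3.305
v -1.985 -3.301 -2.475
v -2.533 -2.833 -3.64
v -1.93 -3.614 -2.809
v -2.268 -2.993 -3.983
v -1.665 -3.774 -3.152
v -1.877 -2.949 -4.225
v -1.274 -3.73 -3.394
v -1.484 -2.714 -4.289
v -0.881 -3.495 -3.459
v -1.214 -2.364 -4.156
v -0.611 -3.145 -3.325
v -1.153 -2.009 -3.866
v -0.55 -2.79 -3.035
v -3.567 -2.782 -0.566
v -2.906 -3.311 -0.233
v -4.393 -2.638 1.306
v -2.746 -2.908 -0.194
v -2.775 -2.476 -0.24
v -2.985 -2.114 -0.36
v -3.328 -1.905 -0.528
v -3.727 -1.897 -0.704
v -4.088 -2.092 -0.848
v -4.331 -2.445 -0.928
v -4.398 -2.875 -0.925
v -4.275 -3.284 -0.839
v -3.99 -3.578 -0.691
v -3.609 -3.69 -0.514
v -3.217 -3.593 -0.349
v 3.151 -2.656 1.868
v 3.713 -1.886 1.563
v 5.371 -2.635 2.727
v 4.809 -3.404 3.032
v 3.33 -1.732 2.207
v 4.988 -2.481 3.372
v 2.842 -2.119 2.653
v 4.5 -2.867 3.817
v 2.535 -2.82 2.639
v 4.193 -3.569 3.803
v 2.589 -3.425 2.173
v 4.247 -4.174 3.337
v 2.972 -3.579 1.528
v 4.63 -4.328 2.693
v 3.46 -3.193 1.083
v 5.118 -3.941 2.247
v 3.767 -2.491 1.097
v 5.425 -3.24 2.261
v 2.95 -1.156 -0.974
v 1.578 -1.608 0.048
v 2.469 -0.093 -1.149
v 1.096 -0.545 -0.127
v 3.804 -0.535 0.447
v 2.431 -0.987 1.469
v 3.322 0.528 0.272
v 1.95 0.076 1.294
f 2 1 5
f 2 5 3
f 3 5 6
f 3 6 4
f 5 1 7
f 5 7 6
f 6 7 8
f 6 8 4
f 7 1 9
f 7 9 8
f 8 9 10
f 8 10 4
f 9 1 11
f 9 11 10
f 10 11 12
f 10 12 4
f 11 1 13
f 11 13 12
f 12 13 14
f 12 14 4
f 13 1 15
f 13 15 14
f 14 15 16
f 14 16 4
f 15 1 17
f 15 17 16
f 16 17 18
f 16 18 4
f 17 1 19
f 17 19 18
f 18 19 20
f 18 20 4
f 19 1 21
f 19 21 20
f 20 21 22
f 20 22 4
f 21 1 23
f 21 23 22
f 22 23 24
f 22 24 4
f 23 1 2
f 23 2 24
f 24 2 3
f 24 3 4
f 26 25 28
f 26 28 27
f 28 25 29
f 28 29 27
f 29 25 30
f 29 30 27
f 30 25 31
f 30 31 27
f 31 25 32
f 31 32 27
f 32 25 33
f 32 33 27
f 33 25 34
f 33 34 27
f 34 25 35
f 34 35 27
f 35 25 36
f 35 36 27
f 36 25 37
f 36 37 27
f 37 25 38
f 37 38 27
f 38 25 39
f 38 39 27
f 39 25 26
f 39 26 27
f 41 40 44
f 41 44 42
f 42 44 45
f 42 45 43
f 44 40 46
f 44 46 45
f 45 46 47
f 45 47 43
f 46 40 48
f 46 48 47
f 47 48 49
f 47 49 43
f 48 40 50
f 48 50 49
f 49 50 51
f 49 51 43
f 50 40 52
f 50 52 51
f 51 52 53
f 51 53 43
f 52 40 54
f 52 54 53
f 53 54 55
f 53 55 43
f 54 40 56
f 54 56 55
f 55 56 57
f 55 57 43
f 56 40 41
f 56 41 57
f 57 41 42
f 57 42 43
f 59 61 58
f 62 59 58
f 58 61 60
f 60 62 58
f 59 65 61
f 63 59 62
f 63 65 59
f 61 65 60
f 64 62 60
f 60 65 64
f 64 63 62
f 65 63 64



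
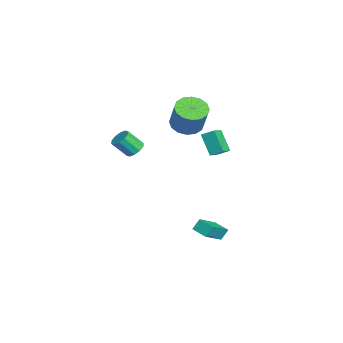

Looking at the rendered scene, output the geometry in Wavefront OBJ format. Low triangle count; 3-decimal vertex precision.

v 3.022 2.539 -4.738
v 4.283 1.416 -3.558
v 2.799 3.001 -4.06
v 4.059 1.877 -2.88
v 3.821 3.223 -4.94
v 5.081 2.099 -3.76
v 3.597 3.684 -4.262
v 4.858 2.561 -3.082
v -2.484 3.283 0.739
v -1.626 2.711 1.202
v -2.213 4.058 1.197
v -1.356 3.486 1.66
v -1.484 3.714 -0.58
v -0.627 3.142 -0.117
v -1.214 4.489 -0.122
v -0.356 3.917 0.341
v -1.395 -1.417 0.292
v -0.694 -1.523 0.246
v -0.765 -2.469 1.342
v -1.465 -2.363 1.388
v -0.763 -1.192 0.526
v -0.834 -2.139 1.623
v -1.073 -0.948 0.717
v -1.144 -1.894 1.814
v -1.506 -0.883 0.746
v -1.577 -1.829 1.842
v -1.897 -1.021 0.601
v -1.967 -1.967 1.697
v -2.095 -1.311 0.338
v -2.166 -2.257 1.434
v -2.026 -1.641 0.057
v -2.097 -2.588 1.154
v -1.716 -1.886 -0.134
v -1.787 -2.832 0.963
v -1.283 -1.951 -0.162
v -1.354 -2.897 0.934
v -0.893 -1.813 -0.017
v -0.963 -2.759 1.079
v -0.45 1.663 2.962
v 0.41 2.094 2.47
v 1.329 2.288 4.246
v 0.47 1.857 4.738
v 0.08 2.529 2.593
v 1 2.723 4.369
v -0.391 2.731 2.815
v 0.528 2.926 4.591
v -0.878 2.647 3.076
v 0.041 2.842 4.852
v -1.251 2.3 3.307
v -0.331 2.494 5.083
v -1.408 1.782 3.445
v -0.489 1.976 5.221
v -1.309 1.232 3.454
v -0.39 1.426 5.23
v -0.98 0.797 3.331
v -0.06 0.991 5.107
v -0.508 0.594 3.109
v 0.411 0.789 4.885
v -0.021 0.678 2.848
v 0.898 0.873 4.624
v 0.351 1.026 2.617
v 1.271 1.22 4.393
v 0.509 1.544 2.479
v 1.428 1.738 4.255
f 2 4 1
f 5 2 1
f 1 4 3
f 3 5 1
f 2 8 4
f 6 2 5
f 6 8 2
f 4 8 3
f 7 5 3
f 3 8 7
f 7 6 5
f 8 6 7
f 10 12 9
f 13 10 9
f 9 12 11
f 11 13 9
f 10 16 12
f 14 10 13
f 14 16 10
f 12 16 11
f 15 13 11
f 11 16 15
f 15 14 13
f 16 14 15
f 18 17 21
f 18 21 19
f 19 21 22
f 19 22 20
f 21 17 23
f 21 23 22
f 22 23 24
f 22 24 20
f 23 17 25
f 23 25 24
f 24 25 26
f 24 26 20
f 25 17 27
f 25 27 26
f 26 27 28
f 26 28 20
f 27 17 29
f 27 29 28
f 28 29 30
f 28 30 20
f 29 17 31
f 29 31 30
f 30 31 32
f 30 32 20
f 31 17 33
f 31 33 32
f 32 33 34
f 32 34 20
f 33 17 35
f 33 35 34
f 34 35 36
f 34 36 20
f 35 17 37
f 35 37 36
f 36 37 38
f 36 38 20
f 37 17 18
f 37 18 38
f 38 18 19
f 38 19 20
f 40 39 43
f 40 43 41
f 41 43 44
f 41 44 42
f 43 39 45
f 43 45 44
f 44 45 46
f 44 46 42
f 45 39 47
f 45 47 46
f 46 47 48
f 46 48 42
f 47 39 49
f 47 49 48
f 48 49 50
f 48 50 42
f 49 39 51
f 49 51 50
f 50 51 52
f 50 52 42
f 51 39 53
f 51 53 52
f 52 53 54
f 52 54 42
f 53 39 55
f 53 55 54
f 54 55 56
f 54 56 42
f 55 39 57
f 55 57 56
f 56 57 58
f 56 58 42
f 57 39 59
f 57 59 58
f 58 59 60
f 58 60 42
f 59 39 61
f 59 61 60
f 60 61 62
f 60 62 42
f 61 39 63
f 61 63 62
f 62 63 64
f 62 64 42
f 63 39 40
f 63 40 64
f 64 40 41
f 64 41 42



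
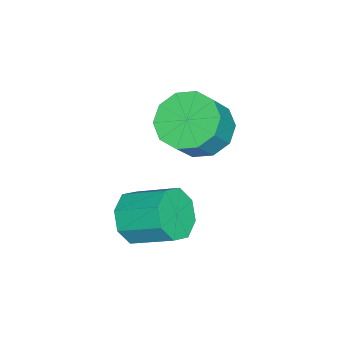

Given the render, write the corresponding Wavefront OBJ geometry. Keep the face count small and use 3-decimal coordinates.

v 1.303 3.148 -0.066
v 2.018 3.142 -0.612
v 2.713 2.965 0.3
v 1.997 2.972 0.846
v 1.933 3.666 -0.446
v 2.628 3.49 0.466
v 1.607 3.992 -0.135
v 2.302 3.816 0.777
v 1.165 3.996 0.202
v 1.86 3.82 1.114
v 0.776 3.676 0.437
v 1.47 3.5 1.349
v 0.587 3.155 0.48
v 1.282 2.978 1.392
v 0.672 2.63 0.314
v 1.367 2.454 1.226
v 0.998 2.304 0.003
v 1.693 2.128 0.915
v 1.44 2.3 -0.334
v 2.135 2.124 0.578
v 1.83 2.62 -0.569
v 2.524 2.444 0.343
v 3.467 2.083 -2.154
v 4.136 2.25 -2.539
v 4.223 3.443 -1.871
v 3.553 3.277 -1.486
v 3.645 2.449 -2.831
v 3.732 3.642 -2.163
v 3.05 2.434 -2.726
v 3.137 3.627 -2.059
v 2.699 2.213 -2.286
v 2.785 3.407 -1.619
v 2.797 1.917 -1.769
v 2.884 3.11 -1.101
v 3.288 1.718 -1.477
v 3.375 2.911 -0.809
v 3.883 1.733 -1.581
v 3.97 2.926 -0.914
v 4.235 1.953 -2.021
v 4.321 3.147 -1.354
f 2 1 5
f 2 5 3
f 3 5 6
f 3 6 4
f 5 1 7
f 5 7 6
f 6 7 8
f 6 8 4
f 7 1 9
f 7 9 8
f 8 9 10
f 8 10 4
f 9 1 11
f 9 11 10
f 10 11 12
f 10 12 4
f 11 1 13
f 11 13 12
f 12 13 14
f 12 14 4
f 13 1 15
f 13 15 14
f 14 15 16
f 14 16 4
f 15 1 17
f 15 17 16
f 16 17 18
f 16 18 4
f 17 1 19
f 17 19 18
f 18 19 20
f 18 20 4
f 19 1 21
f 19 21 20
f 20 21 22
f 20 22 4
f 21 1 2
f 21 2 22
f 22 2 3
f 22 3 4
f 24 23 27
f 24 27 25
f 25 27 28
f 25 28 26
f 27 23 29
f 27 29 28
f 28 29 30
f 28 30 26
f 29 23 31
f 29 31 30
f 30 31 32
f 30 32 26
f 31 23 33
f 31 33 32
f 32 33 34
f 32 34 26
f 33 23 35
f 33 35 34
f 34 35 36
f 34 36 26
f 35 23 37
f 35 37 36
f 36 37 38
f 36 38 26
f 37 23 39
f 37 39 38
f 38 39 40
f 38 40 26
f 39 23 24
f 39 24 40
f 40 24 25
f 40 25 26



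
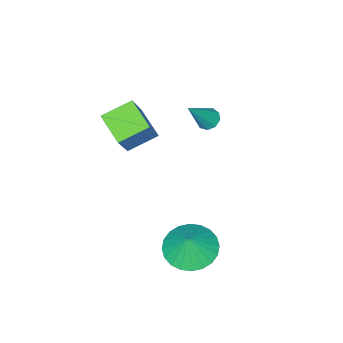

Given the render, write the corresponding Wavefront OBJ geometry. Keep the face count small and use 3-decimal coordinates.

v -0.965 -3.446 0.194
v -1.26 -4.639 0.775
v -2.077 -2.923 0.703
v -2.372 -4.117 1.284
v 0.032 -2.903 1.816
v -0.263 -4.097 2.397
v -1.08 -2.381 2.325
v -1.375 -3.574 2.906
v -3.571 -1.799 1.445
v -3.304 -2.156 1.218
v -2.549 -1.881 2.775
v -3.178 -1.848 1.14
v -3.236 -1.517 1.204
v -3.45 -1.318 1.381
v -3.721 -1.344 1.588
v -3.922 -1.583 1.728
v -3.959 -1.923 1.735
v -3.814 -2.205 1.606
v -3.556 -2.297 1.402
v -0.227 0.507 -2.334
v 0.768 0.471 -2.668
v 0.127 0.733 -1.306
v 0.679 0.867 -2.725
v 0.452 1.208 -2.722
v 0.122 1.442 -2.66
v -0.262 1.534 -2.548
v -0.64 1.47 -2.404
v -0.955 1.259 -2.249
v -1.159 0.933 -2.107
v -1.221 0.543 -2
v -1.132 0.147 -1.943
v -0.905 -0.194 -1.946
v -0.575 -0.429 -2.008
v -0.192 -0.521 -2.119
v 0.186 -0.456 -2.264
v 0.501 -0.245 -2.419
v 0.706 0.081 -2.561
f 2 4 1
f 5 2 1
f 1 4 3
f 3 5 1
f 2 8 4
f 6 2 5
f 6 8 2
f 4 8 3
f 7 5 3
f 3 8 7
f 7 6 5
f 8 6 7
f 10 9 12
f 10 12 11
f 12 9 13
f 12 13 11
f 13 9 14
f 13 14 11
f 14 9 15
f 14 15 11
f 15 9 16
f 15 16 11
f 16 9 17
f 16 17 11
f 17 9 18
f 17 18 11
f 18 9 19
f 18 19 11
f 19 9 10
f 19 10 11
f 21 20 23
f 21 23 22
f 23 20 24
f 23 24 22
f 24 20 25
f 24 25 22
f 25 20 26
f 25 26 22
f 26 20 27
f 26 27 22
f 27 20 28
f 27 28 22
f 28 20 29
f 28 29 22
f 29 20 30
f 29 30 22
f 30 20 31
f 30 31 22
f 31 20 32
f 31 32 22
f 32 20 33
f 32 33 22
f 33 20 34
f 33 34 22
f 34 20 35
f 34 35 22
f 35 20 36
f 35 36 22
f 36 20 37
f 36 37 22
f 37 20 21
f 37 21 22



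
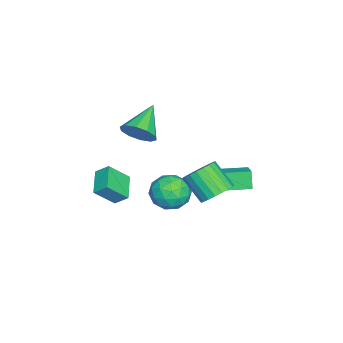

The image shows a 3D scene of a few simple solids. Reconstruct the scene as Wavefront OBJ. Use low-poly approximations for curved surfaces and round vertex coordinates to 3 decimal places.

v -2.488 -3.282 2.035
v -1.917 -3.226 2.926
v -4.312 -2.958 3.185
v -1.965 -2.621 2.678
v -2.214 -2.269 2.185
v -2.567 -2.304 1.634
v -2.89 -2.712 1.237
v -3.06 -3.338 1.144
v -3.011 -3.943 1.392
v -2.763 -4.295 1.885
v -2.409 -4.26 2.436
v -2.086 -3.852 2.833
v 2.618 -4.044 2.374
v 2.665 -3.32 2.956
v 1.998 -3.137 1.295
v 2.045 -2.413 1.877
v 4.035 -3.707 1.843
v 4.082 -2.983 2.425
v 3.415 -2.8 0.764
v 3.462 -2.076 1.346
v 3.361 2.462 2.431
v 3.99 2.847 3.061
v 3.449 1.744 4.278
v 2.819 1.358 3.649
v 3.662 3.074 3.12
v 3.121 1.971 4.338
v 3.282 3.195 3.061
v 2.74 2.092 4.278
v 2.915 3.189 2.893
v 2.374 2.086 4.11
v 2.626 3.058 2.645
v 2.084 1.954 3.862
v 2.463 2.823 2.36
v 1.922 1.719 3.577
v 2.456 2.526 2.087
v 1.915 1.422 3.305
v 2.605 2.217 1.874
v 2.064 1.114 3.092
v 2.885 1.951 1.757
v 2.344 0.848 2.975
v 3.247 1.773 1.757
v 2.706 0.67 2.975
v 3.629 1.715 1.873
v 3.087 0.611 3.091
v 3.964 1.785 2.086
v 3.423 0.682 3.304
v 4.195 1.972 2.359
v 3.654 0.869 3.576
v 4.282 2.244 2.644
v 3.741 1.141 3.861
v 4.209 2.554 2.892
v 3.668 1.451 4.11
v -0.115 -0.372 0.583
v 0.409 0.216 -0.278
v 1.431 -1.436 0.798
v 1.955 -0.848 -0.063
v 1.736 -0.32 0.954
v 0.781 0.337 0.822
v 1.059 -1.557 -0.302
v 0.104 -0.9 -0.434
v 1.135 -0.516 -0.825
v 1.553 0.248 -0.049
v 0.287 -1.468 0.569
v 0.705 -0.704 1.345
v 0.011 0.015 0.134
v 1.829 -1.235 0.386
v 1.7 -0.925 0.984
v 2.008 -0.579 0.478
v 0.23 0.086 0.78
v 0.538 0.432 0.274
v 1.318 0.117 0.998
v 1.302 -1.652 0.246
v 1.61 -1.306 -0.26
v -0.168 -0.641 0.042
v 0.14 -0.295 -0.464
v 0.522 -1.337 -0.478
v 0.746 -0.07 -0.694
v 1.655 -0.695 -0.568
v 1.128 -1.112 -0.708
v 0.567 -0.725 -0.786
v 0.992 0.38 -0.237
v 1.9 -0.245 -0.111
v 1.772 0.065 0.487
v 1.21 0.451 0.409
v 1.418 -0.051 -0.559
v -0.06 -0.975 0.631
v 0.848 -1.6 0.757
v 0.63 -1.671 0.111
v 0.068 -1.285 0.033
v 0.185 -0.525 1.088
v 1.094 -1.15 1.214
v 1.273 -0.495 1.306
v 0.712 -0.108 1.228
v 0.422 -1.169 1.079
v -2.156 0.922 -1.193
v -2.576 0.751 -0.136
v -2.848 2.68 -1.184
v -3.268 2.51 -0.128
v -1.112 1.33 -0.712
v -1.532 1.16 0.344
v -1.804 3.089 -0.704
v -2.224 2.918 0.353
f 2 1 4
f 2 4 3
f 4 1 5
f 4 5 3
f 5 1 6
f 5 6 3
f 6 1 7
f 6 7 3
f 7 1 8
f 7 8 3
f 8 1 9
f 8 9 3
f 9 1 10
f 9 10 3
f 10 1 11
f 10 11 3
f 11 1 12
f 11 12 3
f 12 1 2
f 12 2 3
f 14 16 13
f 17 14 13
f 13 16 15
f 15 17 13
f 14 20 16
f 18 14 17
f 18 20 14
f 16 20 15
f 19 17 15
f 15 20 19
f 19 18 17
f 20 18 19
f 22 21 25
f 22 25 23
f 23 25 26
f 23 26 24
f 25 21 27
f 25 27 26
f 26 27 28
f 26 28 24
f 27 21 29
f 27 29 28
f 28 29 30
f 28 30 24
f 29 21 31
f 29 31 30
f 30 31 32
f 30 32 24
f 31 21 33
f 31 33 32
f 32 33 34
f 32 34 24
f 33 21 35
f 33 35 34
f 34 35 36
f 34 36 24
f 35 21 37
f 35 37 36
f 36 37 38
f 36 38 24
f 37 21 39
f 37 39 38
f 38 39 40
f 38 40 24
f 39 21 41
f 39 41 40
f 40 41 42
f 40 42 24
f 41 21 43
f 41 43 42
f 42 43 44
f 42 44 24
f 43 21 45
f 43 45 44
f 44 45 46
f 44 46 24
f 45 21 47
f 45 47 46
f 46 47 48
f 46 48 24
f 47 21 49
f 47 49 48
f 48 49 50
f 48 50 24
f 49 21 51
f 49 51 50
f 50 51 52
f 50 52 24
f 51 21 22
f 51 22 52
f 52 22 23
f 52 23 24
f 53 90 69
f 90 64 93
f 69 93 58
f 90 93 69
f 53 69 65
f 69 58 70
f 65 70 54
f 69 70 65
f 53 65 74
f 65 54 75
f 74 75 60
f 65 75 74
f 53 74 86
f 74 60 89
f 86 89 63
f 74 89 86
f 53 86 90
f 86 63 94
f 90 94 64
f 86 94 90
f 54 70 81
f 70 58 84
f 81 84 62
f 70 84 81
f 58 93 71
f 93 64 92
f 71 92 57
f 93 92 71
f 64 94 91
f 94 63 87
f 91 87 55
f 94 87 91
f 63 89 88
f 89 60 76
f 88 76 59
f 89 76 88
f 60 75 80
f 75 54 77
f 80 77 61
f 75 77 80
f 56 82 68
f 82 62 83
f 68 83 57
f 82 83 68
f 56 68 66
f 68 57 67
f 66 67 55
f 68 67 66
f 56 66 73
f 66 55 72
f 73 72 59
f 66 72 73
f 56 73 78
f 73 59 79
f 78 79 61
f 73 79 78
f 56 78 82
f 78 61 85
f 82 85 62
f 78 85 82
f 57 83 71
f 83 62 84
f 71 84 58
f 83 84 71
f 55 67 91
f 67 57 92
f 91 92 64
f 67 92 91
f 59 72 88
f 72 55 87
f 88 87 63
f 72 87 88
f 61 79 80
f 79 59 76
f 80 76 60
f 79 76 80
f 62 85 81
f 85 61 77
f 81 77 54
f 85 77 81
f 96 98 95
f 99 96 95
f 95 98 97
f 97 99 95
f 96 102 98
f 100 96 99
f 100 102 96
f 98 102 97
f 101 99 97
f 97 102 101
f 101 100 99
f 102 100 101



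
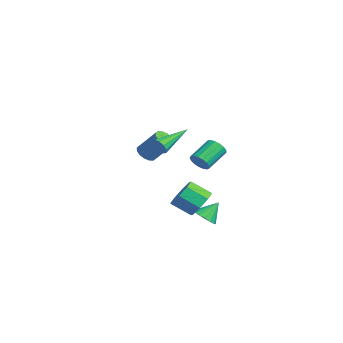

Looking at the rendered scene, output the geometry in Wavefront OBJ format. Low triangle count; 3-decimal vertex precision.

v 2.904 -1.789 -2.112
v 3.463 -2.476 -2.556
v 2.854 -3.477 -1.772
v 2.296 -2.791 -1.328
v 3.792 -2.191 -1.935
v 3.183 -3.193 -1.152
v 3.601 -1.671 -1.419
v 2.992 -2.672 -0.635
v 3.002 -1.22 -1.308
v 2.394 -2.222 -0.524
v 2.346 -1.103 -1.668
v 1.737 -2.104 -0.884
v 2.017 -1.387 -2.288
v 1.408 -2.389 -1.505
v 2.208 -1.908 -2.805
v 1.599 -2.909 -2.021
v 2.806 -2.358 -2.916
v 2.198 -3.36 -2.132
v 4.029 -4.599 3.127
v 4.305 -4.698 3.615
v 3.331 -2.761 3.893
v 4.524 -4.525 3.4
v 4.553 -4.38 3.08
v 4.383 -4.319 2.778
v 4.077 -4.365 2.609
v 3.753 -4.5 2.638
v 3.534 -4.673 2.853
v 3.505 -4.817 3.173
v 3.676 -4.879 3.475
v 3.981 -4.833 3.644
v 0.762 -0.857 -4.235
v 1.189 -0.319 -4.683
v 0.698 0.037 -3.225
v 0.815 -0.243 -4.775
v 0.429 -0.307 -4.743
v 0.12 -0.497 -4.595
v -0.043 -0.77 -4.364
v -0.021 -1.062 -4.103
v 0.181 -1.308 -3.873
v 0.516 -1.45 -3.725
v 0.907 -1.457 -3.694
v 1.265 -1.326 -3.787
v 1.508 -1.087 -3.983
v 1.58 -0.796 -4.236
v 1.465 -0.519 -4.489
v -4.251 -2.643 -0.942
v -3.627 -2.688 -1.256
v -2.865 -1.782 0.128
v -3.489 -1.737 0.442
v -3.771 -2.379 -1.378
v -3.01 -1.474 0.005
v -4.044 -2.141 -1.384
v -3.283 -1.235 -0
v -4.372 -2.037 -1.271
v -3.611 -1.132 0.113
v -4.668 -2.096 -1.07
v -3.907 -1.19 0.314
v -4.852 -2.301 -0.834
v -4.091 -1.396 0.549
v -4.875 -2.598 -0.628
v -4.113 -1.692 0.756
v -4.73 -2.906 -0.505
v -3.969 -2.001 0.878
v -4.457 -3.145 -0.5
v -3.696 -2.239 0.884
v -4.129 -3.248 -0.613
v -3.368 -2.343 0.771
v -3.833 -3.19 -0.814
v -3.072 -2.284 0.57
v -3.649 -2.984 -1.049
v -2.888 -2.079 0.334
v 1 -1.225 0.235
v 1.303 -1.428 0.809
v 0.643 -0.177 1.599
v 0.34 0.025 1.025
v 1.52 -1.228 0.673
v 0.86 0.023 1.463
v 1.618 -1.027 0.437
v 0.958 0.224 1.227
v 1.575 -0.871 0.154
v 0.915 0.38 0.944
v 1.399 -0.797 -0.11
v 0.74 0.454 0.68
v 1.133 -0.821 -0.295
v 0.473 0.43 0.495
v 0.836 -0.937 -0.359
v 0.176 0.314 0.432
v 0.576 -1.12 -0.286
v -0.084 0.131 0.504
v 0.414 -1.327 -0.094
v -0.246 -0.076 0.696
v 0.386 -1.51 0.173
v -0.274 -0.259 0.963
v 0.498 -1.629 0.454
v -0.162 -0.378 1.244
v 0.726 -1.655 0.686
v 0.066 -0.404 1.476
v 1.016 -1.582 0.814
v 0.356 -0.331 1.604
f 2 1 5
f 2 5 3
f 3 5 6
f 3 6 4
f 5 1 7
f 5 7 6
f 6 7 8
f 6 8 4
f 7 1 9
f 7 9 8
f 8 9 10
f 8 10 4
f 9 1 11
f 9 11 10
f 10 11 12
f 10 12 4
f 11 1 13
f 11 13 12
f 12 13 14
f 12 14 4
f 13 1 15
f 13 15 14
f 14 15 16
f 14 16 4
f 15 1 17
f 15 17 16
f 16 17 18
f 16 18 4
f 17 1 2
f 17 2 18
f 18 2 3
f 18 3 4
f 20 19 22
f 20 22 21
f 22 19 23
f 22 23 21
f 23 19 24
f 23 24 21
f 24 19 25
f 24 25 21
f 25 19 26
f 25 26 21
f 26 19 27
f 26 27 21
f 27 19 28
f 27 28 21
f 28 19 29
f 28 29 21
f 29 19 30
f 29 30 21
f 30 19 20
f 30 20 21
f 32 31 34
f 32 34 33
f 34 31 35
f 34 35 33
f 35 31 36
f 35 36 33
f 36 31 37
f 36 37 33
f 37 31 38
f 37 38 33
f 38 31 39
f 38 39 33
f 39 31 40
f 39 40 33
f 40 31 41
f 40 41 33
f 41 31 42
f 41 42 33
f 42 31 43
f 42 43 33
f 43 31 44
f 43 44 33
f 44 31 45
f 44 45 33
f 45 31 32
f 45 32 33
f 47 46 50
f 47 50 48
f 48 50 51
f 48 51 49
f 50 46 52
f 50 52 51
f 51 52 53
f 51 53 49
f 52 46 54
f 52 54 53
f 53 54 55
f 53 55 49
f 54 46 56
f 54 56 55
f 55 56 57
f 55 57 49
f 56 46 58
f 56 58 57
f 57 58 59
f 57 59 49
f 58 46 60
f 58 60 59
f 59 60 61
f 59 61 49
f 60 46 62
f 60 62 61
f 61 62 63
f 61 63 49
f 62 46 64
f 62 64 63
f 63 64 65
f 63 65 49
f 64 46 66
f 64 66 65
f 65 66 67
f 65 67 49
f 66 46 68
f 66 68 67
f 67 68 69
f 67 69 49
f 68 46 70
f 68 70 69
f 69 70 71
f 69 71 49
f 70 46 47
f 70 47 71
f 71 47 48
f 71 48 49
f 73 72 76
f 73 76 74
f 74 76 77
f 74 77 75
f 76 72 78
f 76 78 77
f 77 78 79
f 77 79 75
f 78 72 80
f 78 80 79
f 79 80 81
f 79 81 75
f 80 72 82
f 80 82 81
f 81 82 83
f 81 83 75
f 82 72 84
f 82 84 83
f 83 84 85
f 83 85 75
f 84 72 86
f 84 86 85
f 85 86 87
f 85 87 75
f 86 72 88
f 86 88 87
f 87 88 89
f 87 89 75
f 88 72 90
f 88 90 89
f 89 90 91
f 89 91 75
f 90 72 92
f 90 92 91
f 91 92 93
f 91 93 75
f 92 72 94
f 92 94 93
f 93 94 95
f 93 95 75
f 94 72 96
f 94 96 95
f 95 96 97
f 95 97 75
f 96 72 98
f 96 98 97
f 97 98 99
f 97 99 75
f 98 72 73
f 98 73 99
f 99 73 74
f 99 74 75



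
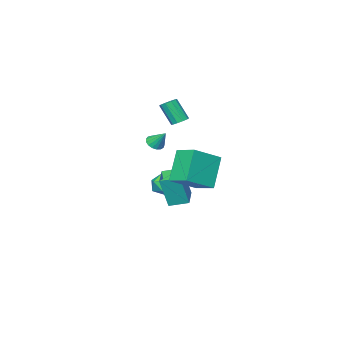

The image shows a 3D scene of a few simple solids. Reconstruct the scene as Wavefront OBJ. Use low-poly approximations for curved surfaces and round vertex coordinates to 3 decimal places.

v 0.818 0.022 2.773
v 1.262 0.287 2.585
v 0.742 0.758 3.627
v 1.062 0.407 2.464
v 0.805 0.438 2.413
v 0.552 0.374 2.445
v 0.359 0.23 2.553
v 0.272 0.038 2.71
v 0.31 -0.158 2.882
v 0.465 -0.312 3.029
v 0.7 -0.39 3.117
v 0.963 -0.373 3.127
v 1.192 -0.266 3.055
v 1.336 -0.093 2.919
v 1.361 0.107 2.749
v -2.126 -1.309 3.189
v -1.723 -1.562 2.978
v -1.491 -2.263 4.26
v -1.894 -2.011 4.471
v -1.613 -1.289 3.107
v -1.381 -1.991 4.389
v -1.699 -1.024 3.268
v -1.466 -1.726 4.55
v -1.947 -0.868 3.398
v -1.715 -1.57 4.68
v -2.264 -0.88 3.449
v -2.032 -1.582 4.731
v -2.529 -1.057 3.4
v -2.297 -1.758 4.682
v -2.639 -1.329 3.271
v -2.407 -2.031 4.553
v -2.554 -1.594 3.11
v -2.321 -2.296 4.392
v -2.305 -1.75 2.98
v -2.073 -2.452 4.262
v -1.988 -1.738 2.929
v -1.756 -2.44 4.211
v -2.836 -2.432 -2.367
v -2.425 -2.594 -1.675
v -2.735 -3.706 -2.725
v -2.324 -3.868 -2.033
v -3.121 -3.676 -2.002
v -3.183 -2.888 -1.781
v -1.977 -3.412 -2.619
v -2.039 -2.624 -2.398
v -1.894 -3.199 -1.831
v -2.602 -3.362 -1.45
v -2.558 -2.938 -2.95
v -3.266 -3.101 -2.569
v 0.229 3.076 2.433
v 1.854 2.841 3.329
v 0.198 4.337 2.82
v 1.823 4.103 3.715
v 1.237 3.617 0.745
v 2.862 3.383 1.64
v 1.206 4.879 1.131
v 2.831 4.644 2.027
v -0.822 1.013 -1.004
v -0.362 0.81 0.839
v 0.188 1.956 -1.152
v 0.648 1.754 0.691
v -0.108 0.206 -1.271
v 0.352 0.004 0.572
v 0.902 1.15 -1.419
v 1.362 0.947 0.424
f 2 1 4
f 2 4 3
f 4 1 5
f 4 5 3
f 5 1 6
f 5 6 3
f 6 1 7
f 6 7 3
f 7 1 8
f 7 8 3
f 8 1 9
f 8 9 3
f 9 1 10
f 9 10 3
f 10 1 11
f 10 11 3
f 11 1 12
f 11 12 3
f 12 1 13
f 12 13 3
f 13 1 14
f 13 14 3
f 14 1 15
f 14 15 3
f 15 1 2
f 15 2 3
f 17 16 20
f 17 20 18
f 18 20 21
f 18 21 19
f 20 16 22
f 20 22 21
f 21 22 23
f 21 23 19
f 22 16 24
f 22 24 23
f 23 24 25
f 23 25 19
f 24 16 26
f 24 26 25
f 25 26 27
f 25 27 19
f 26 16 28
f 26 28 27
f 27 28 29
f 27 29 19
f 28 16 30
f 28 30 29
f 29 30 31
f 29 31 19
f 30 16 32
f 30 32 31
f 31 32 33
f 31 33 19
f 32 16 34
f 32 34 33
f 33 34 35
f 33 35 19
f 34 16 36
f 34 36 35
f 35 36 37
f 35 37 19
f 36 16 17
f 36 17 37
f 37 17 18
f 37 18 19
f 38 49 43
f 38 43 39
f 38 39 45
f 38 45 48
f 38 48 49
f 39 43 47
f 43 49 42
f 49 48 40
f 48 45 44
f 45 39 46
f 41 47 42
f 41 42 40
f 41 40 44
f 41 44 46
f 41 46 47
f 42 47 43
f 40 42 49
f 44 40 48
f 46 44 45
f 47 46 39
f 51 53 50
f 54 51 50
f 50 53 52
f 52 54 50
f 51 57 53
f 55 51 54
f 55 57 51
f 53 57 52
f 56 54 52
f 52 57 56
f 56 55 54
f 57 55 56
f 59 61 58
f 62 59 58
f 58 61 60
f 60 62 58
f 59 65 61
f 63 59 62
f 63 65 59
f 61 65 60
f 64 62 60
f 60 65 64
f 64 63 62
f 65 63 64

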